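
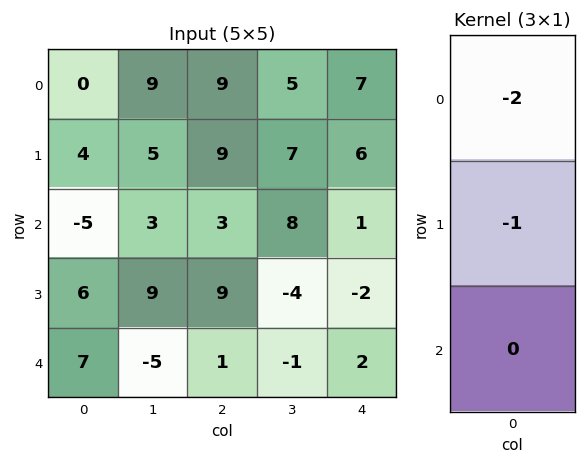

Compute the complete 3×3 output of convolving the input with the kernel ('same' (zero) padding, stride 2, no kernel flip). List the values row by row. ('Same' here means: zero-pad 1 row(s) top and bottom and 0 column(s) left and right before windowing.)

0 -9 -7
-3 -21 -13
-19 -19 2

Output[0,0]: The receptive field on the zero-padded input at this output position is [0 / 0 / 4]. Elementwise product with the kernel and sum: 0·-2 + 0·-1.
Output[0,1]: The receptive field on the zero-padded input at this output position is [0 / 9 / 9]. Elementwise product with the kernel and sum: 0·-2 + 9·-1.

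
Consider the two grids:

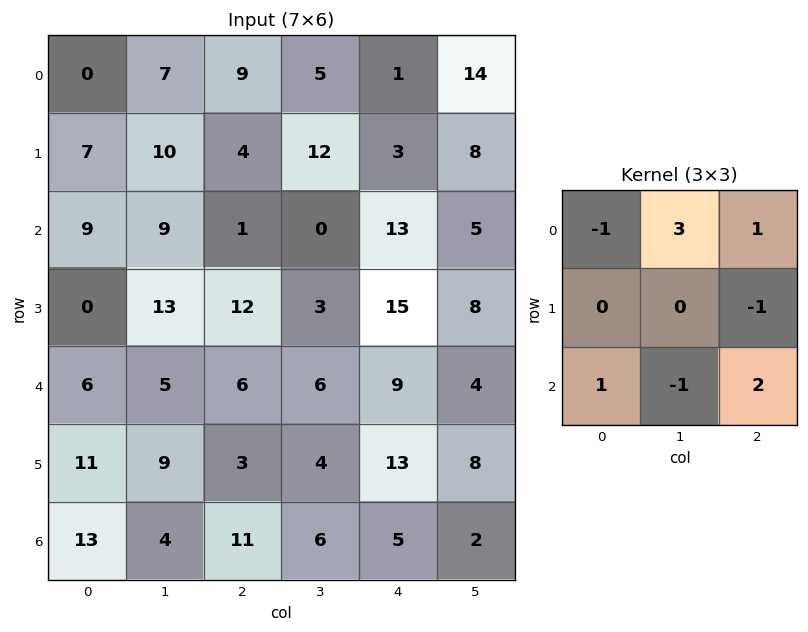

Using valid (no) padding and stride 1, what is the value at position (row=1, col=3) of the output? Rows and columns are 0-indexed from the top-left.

4

The receptive field on the input at this output position is [12 3 8 / 0 13 5 / 3 15 8]. Elementwise product with the kernel and sum: 12·-1 + 3·3 + 8·1 + 5·-1 + 3·1 + 15·-1 + 8·2.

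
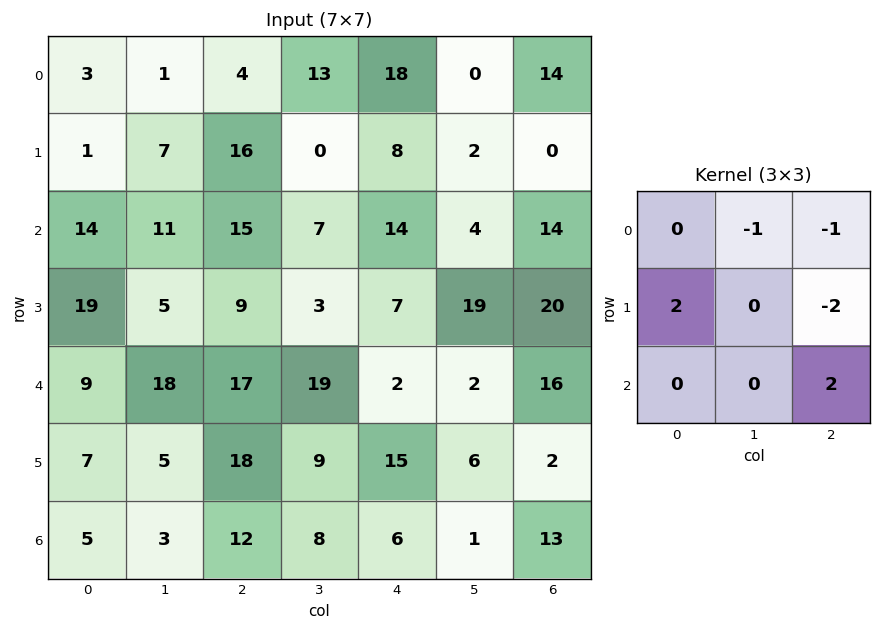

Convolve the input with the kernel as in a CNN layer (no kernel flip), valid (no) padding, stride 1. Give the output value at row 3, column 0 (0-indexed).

6

The receptive field on the input at this output position is [19 5 9 / 9 18 17 / 7 5 18]. Elementwise product with the kernel and sum: 5·-1 + 9·-1 + 9·2 + 17·-2 + 18·2.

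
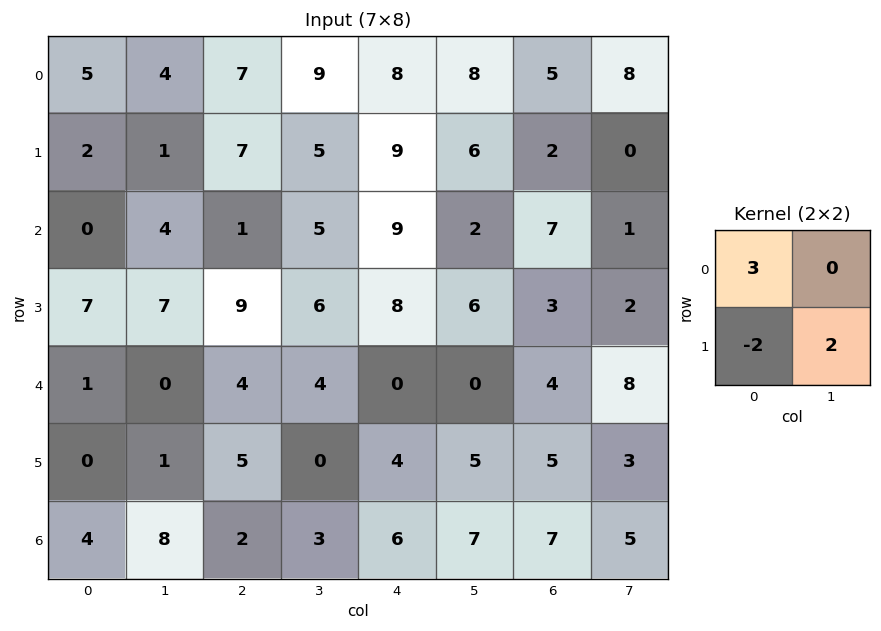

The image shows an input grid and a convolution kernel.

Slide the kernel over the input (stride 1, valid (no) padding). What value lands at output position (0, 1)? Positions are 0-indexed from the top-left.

24

The receptive field on the input at this output position is [4 7 / 1 7]. Elementwise product with the kernel and sum: 4·3 + 1·-2 + 7·2.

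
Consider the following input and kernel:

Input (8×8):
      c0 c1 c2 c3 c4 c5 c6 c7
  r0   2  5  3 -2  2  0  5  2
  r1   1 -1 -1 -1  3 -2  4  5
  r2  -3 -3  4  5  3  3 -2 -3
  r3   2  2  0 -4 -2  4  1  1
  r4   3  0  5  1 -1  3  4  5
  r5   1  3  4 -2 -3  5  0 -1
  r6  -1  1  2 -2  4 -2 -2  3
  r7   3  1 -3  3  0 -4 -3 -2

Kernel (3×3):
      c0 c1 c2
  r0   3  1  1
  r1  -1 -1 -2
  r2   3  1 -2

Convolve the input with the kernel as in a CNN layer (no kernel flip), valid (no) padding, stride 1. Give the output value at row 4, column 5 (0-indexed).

1

The receptive field on the input at this output position is [3 4 5 / 5 0 -1 / -2 -2 3]. Elementwise product with the kernel and sum: 3·3 + 4·1 + 5·1 + 5·-1 + 0·-1 + -1·-2 + -2·3 + -2·1 + 3·-2.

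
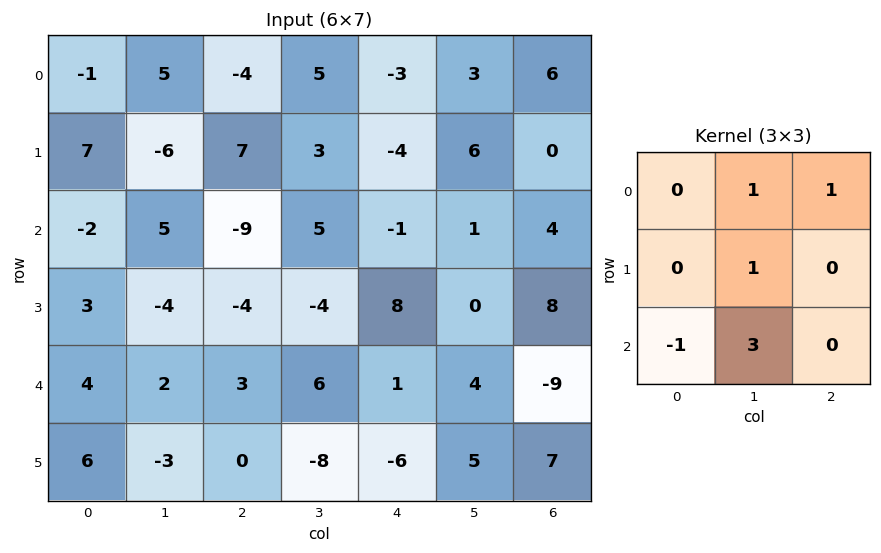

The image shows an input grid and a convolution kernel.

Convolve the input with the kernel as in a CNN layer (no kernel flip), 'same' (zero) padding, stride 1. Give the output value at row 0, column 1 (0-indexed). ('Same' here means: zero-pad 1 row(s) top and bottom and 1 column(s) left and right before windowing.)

The receptive field on the zero-padded input at this output position is [0 0 0 / -1 5 -4 / 7 -6 7]. Elementwise product with the kernel and sum: 0·1 + 0·1 + 5·1 + 7·-1 + -6·3.

-20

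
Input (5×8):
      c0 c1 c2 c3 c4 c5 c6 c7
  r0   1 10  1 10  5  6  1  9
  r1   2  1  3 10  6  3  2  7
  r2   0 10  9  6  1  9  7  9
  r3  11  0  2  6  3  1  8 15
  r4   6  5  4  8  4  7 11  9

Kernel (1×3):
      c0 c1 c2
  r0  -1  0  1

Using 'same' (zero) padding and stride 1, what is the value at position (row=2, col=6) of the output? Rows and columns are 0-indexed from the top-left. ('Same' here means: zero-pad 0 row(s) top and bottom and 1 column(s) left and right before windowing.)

0

The receptive field on the zero-padded input at this output position is [9 7 9]. Elementwise product with the kernel and sum: 9·-1 + 9·1.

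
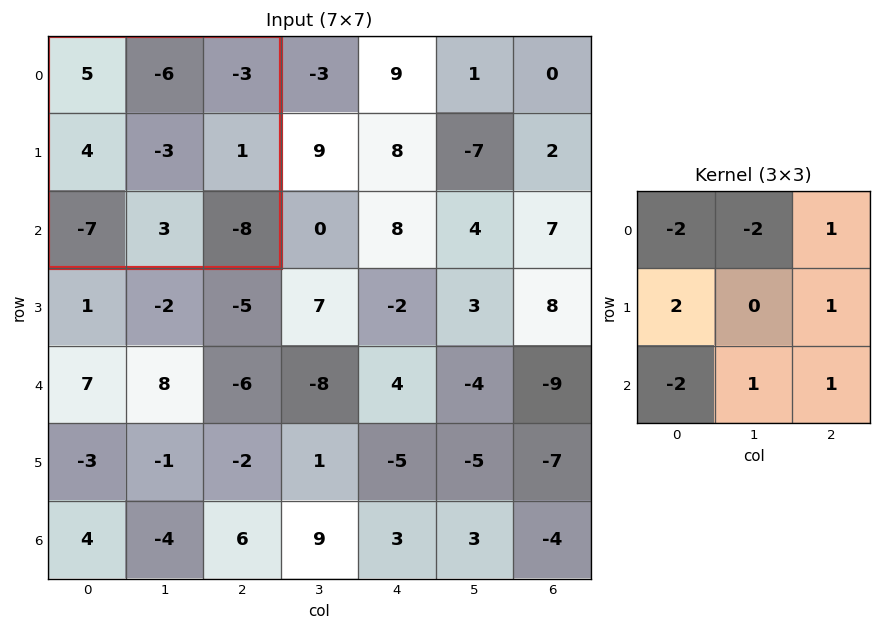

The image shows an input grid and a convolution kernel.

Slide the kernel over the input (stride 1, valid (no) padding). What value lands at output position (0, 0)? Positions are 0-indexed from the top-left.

17

The receptive field on the input at this output position is [5 -6 -3 / 4 -3 1 / -7 3 -8]. Elementwise product with the kernel and sum: 5·-2 + -6·-2 + -3·1 + 4·2 + 1·1 + -7·-2 + 3·1 + -8·1.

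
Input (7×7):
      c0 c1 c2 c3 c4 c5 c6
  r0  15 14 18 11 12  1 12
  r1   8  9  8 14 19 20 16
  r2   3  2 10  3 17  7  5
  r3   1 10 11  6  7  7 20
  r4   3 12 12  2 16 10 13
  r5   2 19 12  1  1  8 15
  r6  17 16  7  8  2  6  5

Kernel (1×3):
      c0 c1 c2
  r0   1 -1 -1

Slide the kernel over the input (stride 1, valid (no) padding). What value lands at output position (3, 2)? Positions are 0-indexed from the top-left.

-2

The receptive field on the input at this output position is [11 6 7]. Elementwise product with the kernel and sum: 11·1 + 6·-1 + 7·-1.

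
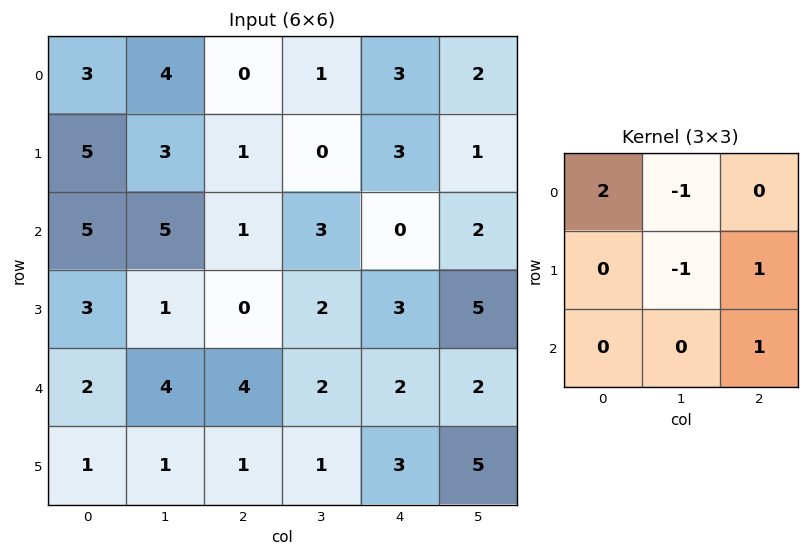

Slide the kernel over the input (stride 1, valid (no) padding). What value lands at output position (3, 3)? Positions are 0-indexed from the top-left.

The receptive field on the input at this output position is [2 3 5 / 2 2 2 / 1 3 5]. Elementwise product with the kernel and sum: 2·2 + 3·-1 + 2·-1 + 2·1 + 5·1.

6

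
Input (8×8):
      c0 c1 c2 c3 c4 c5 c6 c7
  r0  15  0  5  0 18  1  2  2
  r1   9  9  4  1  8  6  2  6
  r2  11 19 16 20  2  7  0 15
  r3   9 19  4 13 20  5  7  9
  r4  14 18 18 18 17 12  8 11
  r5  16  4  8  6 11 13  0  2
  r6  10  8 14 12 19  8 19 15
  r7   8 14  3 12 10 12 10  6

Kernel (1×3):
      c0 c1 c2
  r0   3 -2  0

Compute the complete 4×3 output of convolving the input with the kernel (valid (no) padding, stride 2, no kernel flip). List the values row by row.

Output[0,0]: The receptive field on the input at this output position is [15 0 5]. Elementwise product with the kernel and sum: 15·3 + 0·-2.
Output[0,1]: The receptive field on the input at this output position is [5 0 18]. Elementwise product with the kernel and sum: 5·3 + 0·-2.

45 15 52
-5 8 -8
6 18 27
14 18 41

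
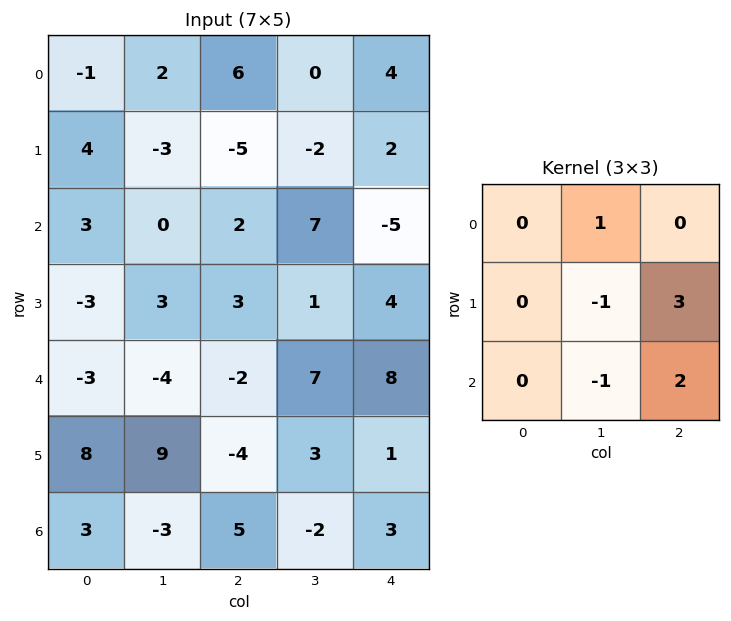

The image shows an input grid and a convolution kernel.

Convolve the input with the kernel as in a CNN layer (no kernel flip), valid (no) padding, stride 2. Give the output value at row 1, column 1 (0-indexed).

27

The receptive field on the input at this output position is [2 7 -5 / 3 1 4 / -2 7 8]. Elementwise product with the kernel and sum: 7·1 + 1·-1 + 4·3 + 7·-1 + 8·2.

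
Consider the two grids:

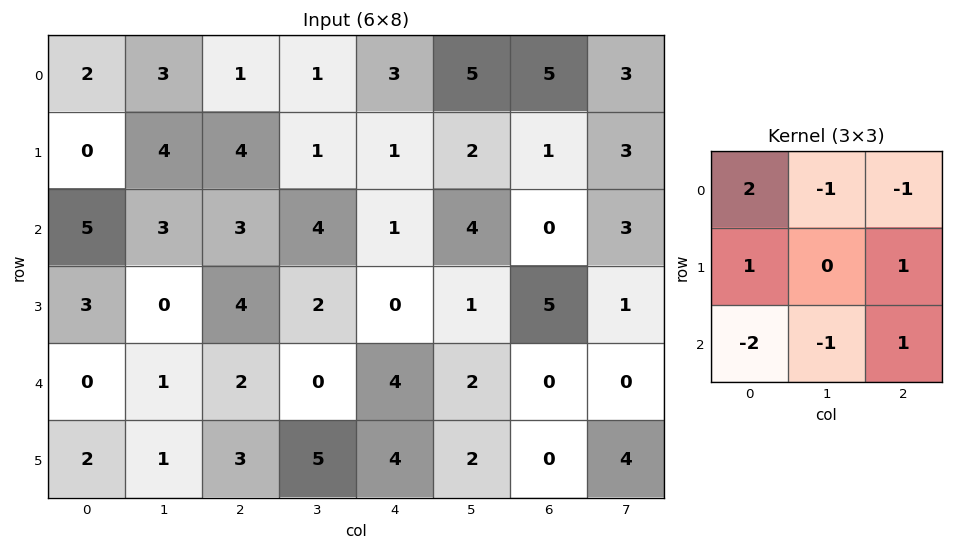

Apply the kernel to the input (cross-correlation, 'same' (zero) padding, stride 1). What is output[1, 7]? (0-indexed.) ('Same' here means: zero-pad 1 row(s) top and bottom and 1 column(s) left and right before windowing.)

5

The receptive field on the zero-padded input at this output position is [5 3 0 / 1 3 0 / 0 3 0]. Elementwise product with the kernel and sum: 5·2 + 3·-1 + 0·-1 + 1·1 + 0·1 + 0·-2 + 3·-1 + 0·1.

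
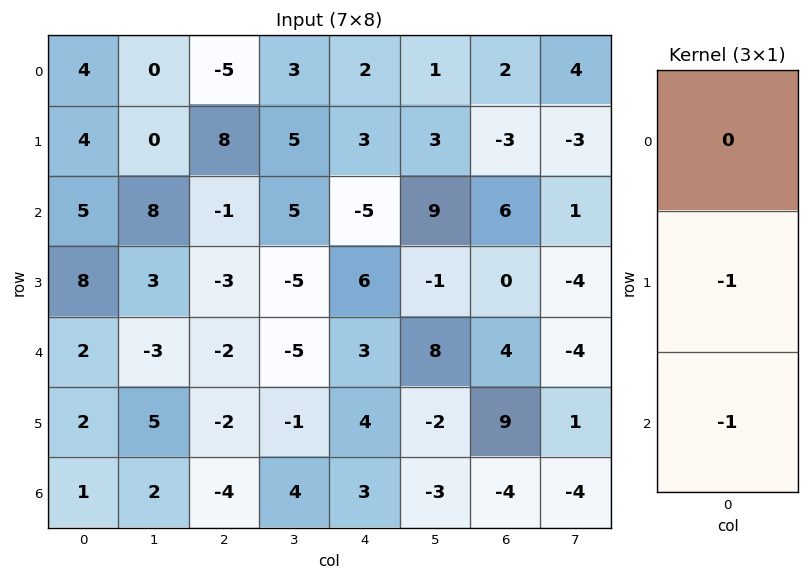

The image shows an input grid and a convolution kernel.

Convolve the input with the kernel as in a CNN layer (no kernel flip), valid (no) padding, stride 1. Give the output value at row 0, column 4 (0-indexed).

The receptive field on the input at this output position is [2 / 3 / -5]. Elementwise product with the kernel and sum: 3·-1 + -5·-1.

2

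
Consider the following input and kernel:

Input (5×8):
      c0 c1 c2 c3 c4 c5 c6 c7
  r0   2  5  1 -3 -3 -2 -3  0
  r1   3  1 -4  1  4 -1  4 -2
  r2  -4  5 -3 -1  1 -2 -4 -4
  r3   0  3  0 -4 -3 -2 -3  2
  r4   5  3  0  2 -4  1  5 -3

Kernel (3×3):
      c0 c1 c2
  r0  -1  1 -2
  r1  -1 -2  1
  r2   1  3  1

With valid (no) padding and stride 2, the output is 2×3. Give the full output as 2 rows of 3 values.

Output[0,0]: The receptive field on the input at this output position is [2 5 1 / 3 1 -4 / -4 5 -3]. Elementwise product with the kernel and sum: 2·-1 + 5·1 + 1·-2 + 3·-1 + 1·-2 + -4·1 + -4·1 + 5·3 + -3·1.

0 3 0
23 7 13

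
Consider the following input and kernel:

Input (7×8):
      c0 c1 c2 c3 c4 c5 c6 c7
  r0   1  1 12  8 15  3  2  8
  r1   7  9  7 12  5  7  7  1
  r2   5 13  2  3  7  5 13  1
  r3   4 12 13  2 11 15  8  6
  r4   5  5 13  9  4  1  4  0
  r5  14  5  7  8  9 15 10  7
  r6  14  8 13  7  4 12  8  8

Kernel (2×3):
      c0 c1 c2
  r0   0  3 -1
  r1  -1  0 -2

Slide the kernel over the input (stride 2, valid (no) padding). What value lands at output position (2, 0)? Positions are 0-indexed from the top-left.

The receptive field on the input at this output position is [5 5 13 / 14 5 7]. Elementwise product with the kernel and sum: 5·3 + 13·-1 + 14·-1 + 7·-2.

-26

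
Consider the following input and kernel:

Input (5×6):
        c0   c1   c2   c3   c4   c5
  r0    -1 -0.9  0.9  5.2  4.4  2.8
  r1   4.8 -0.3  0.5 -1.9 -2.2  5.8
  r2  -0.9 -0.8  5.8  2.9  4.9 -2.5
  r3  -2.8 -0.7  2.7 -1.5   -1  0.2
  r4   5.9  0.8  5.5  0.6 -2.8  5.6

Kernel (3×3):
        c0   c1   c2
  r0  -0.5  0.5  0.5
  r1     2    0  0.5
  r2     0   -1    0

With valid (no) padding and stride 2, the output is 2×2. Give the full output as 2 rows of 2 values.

Output[0,0]: The receptive field on the input at this output position is [-1 -0.9 0.9 / 4.8 -0.3 0.5 / -0.9 -0.8 5.8]. Elementwise product with the kernel and sum: -1·-0.5 + -0.9·0.5 + 0.9·0.5 + 4.8·2 + 0.5·0.5 + -0.8·-1.
Output[0,1]: The receptive field on the input at this output position is [0.9 5.2 4.4 / 0.5 -1.9 -2.2 / 5.8 2.9 4.9]. Elementwise product with the kernel and sum: 0.9·-0.5 + 5.2·0.5 + 4.4·0.5 + 0.5·2 + -2.2·0.5 + 2.9·-1.

11.15 1.35
-2.1 5.3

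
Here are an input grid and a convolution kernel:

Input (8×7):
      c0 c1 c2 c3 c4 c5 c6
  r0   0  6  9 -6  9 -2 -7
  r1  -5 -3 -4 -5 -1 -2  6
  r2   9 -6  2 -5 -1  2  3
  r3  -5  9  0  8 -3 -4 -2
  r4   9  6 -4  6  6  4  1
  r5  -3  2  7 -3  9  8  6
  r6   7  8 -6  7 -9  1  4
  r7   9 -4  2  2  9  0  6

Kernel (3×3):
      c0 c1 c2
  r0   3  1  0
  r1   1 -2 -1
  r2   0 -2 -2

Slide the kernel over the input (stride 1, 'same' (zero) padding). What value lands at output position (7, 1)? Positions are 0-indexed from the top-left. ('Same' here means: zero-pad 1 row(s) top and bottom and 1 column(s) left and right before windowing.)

The receptive field on the zero-padded input at this output position is [7 8 -6 / 9 -4 2 / 0 0 0]. Elementwise product with the kernel and sum: 7·3 + 8·1 + 9·1 + -4·-2 + 2·-1 + 0·-2 + 0·-2.

44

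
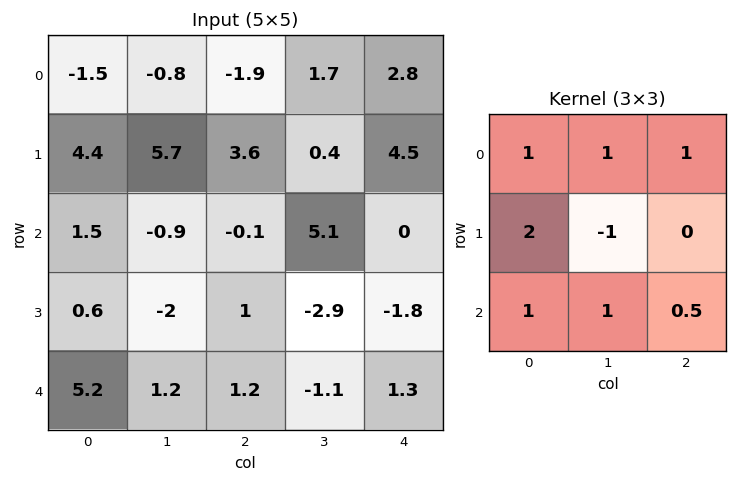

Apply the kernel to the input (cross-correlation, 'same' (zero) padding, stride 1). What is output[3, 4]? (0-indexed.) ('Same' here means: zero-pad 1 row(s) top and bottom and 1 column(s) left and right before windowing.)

The receptive field on the zero-padded input at this output position is [5.1 0 0 / -2.9 -1.8 0 / -1.1 1.3 0]. Elementwise product with the kernel and sum: 5.1·1 + 0·1 + 0·1 + -2.9·2 + -1.8·-1 + -1.1·1 + 1.3·1 + 0·0.5.

1.3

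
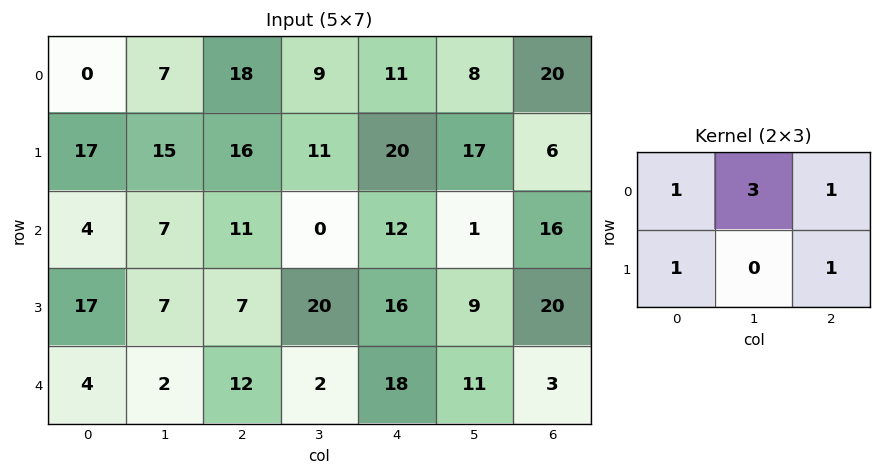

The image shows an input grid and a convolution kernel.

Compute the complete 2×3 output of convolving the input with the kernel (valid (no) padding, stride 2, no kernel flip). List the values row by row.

72 92 81
60 46 67

Output[0,0]: The receptive field on the input at this output position is [0 7 18 / 17 15 16]. Elementwise product with the kernel and sum: 0·1 + 7·3 + 18·1 + 17·1 + 16·1.
Output[0,1]: The receptive field on the input at this output position is [18 9 11 / 16 11 20]. Elementwise product with the kernel and sum: 18·1 + 9·3 + 11·1 + 16·1 + 20·1.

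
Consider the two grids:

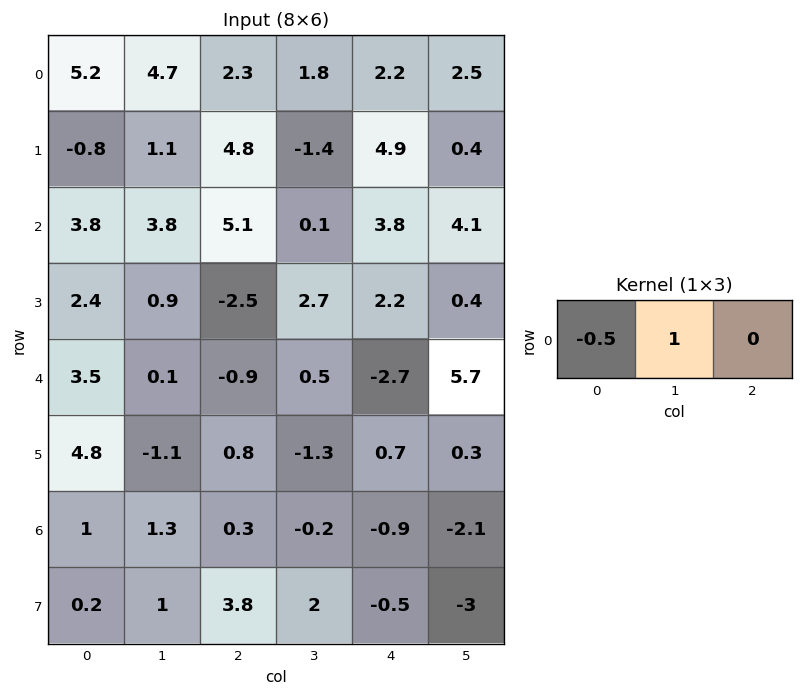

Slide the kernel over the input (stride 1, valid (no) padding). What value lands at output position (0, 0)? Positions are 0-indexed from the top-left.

The receptive field on the input at this output position is [5.2 4.7 2.3]. Elementwise product with the kernel and sum: 5.2·-0.5 + 4.7·1.

2.1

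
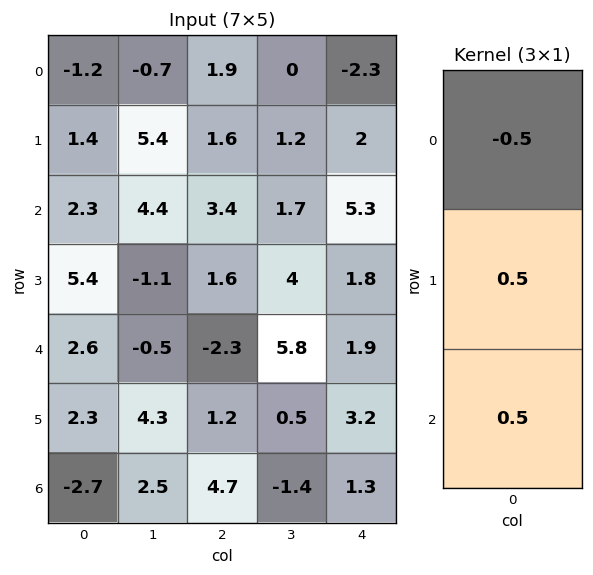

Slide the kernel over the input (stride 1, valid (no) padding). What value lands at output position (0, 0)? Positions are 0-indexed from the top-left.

2.45

The receptive field on the input at this output position is [-1.2 / 1.4 / 2.3]. Elementwise product with the kernel and sum: -1.2·-0.5 + 1.4·0.5 + 2.3·0.5.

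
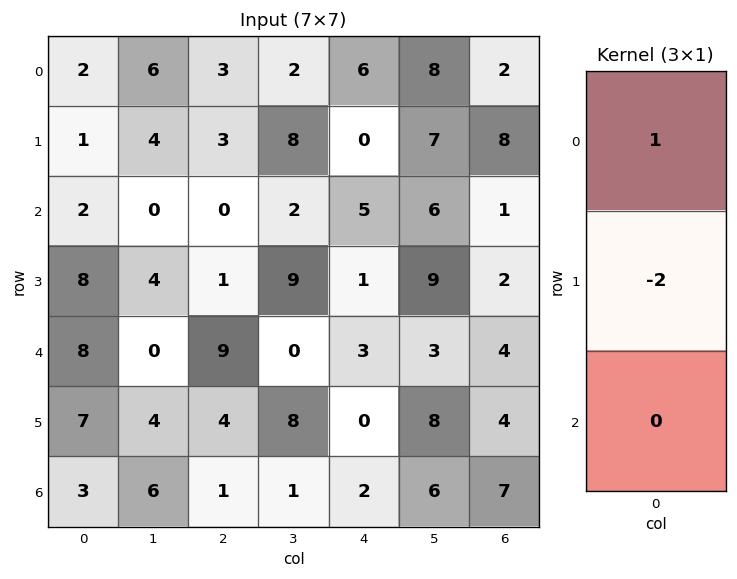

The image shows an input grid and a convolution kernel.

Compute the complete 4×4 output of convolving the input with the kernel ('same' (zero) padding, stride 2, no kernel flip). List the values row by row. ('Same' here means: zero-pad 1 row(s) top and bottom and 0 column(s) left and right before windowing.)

Output[0,0]: The receptive field on the zero-padded input at this output position is [0 / 2 / 1]. Elementwise product with the kernel and sum: 0·1 + 2·-2.
Output[0,1]: The receptive field on the zero-padded input at this output position is [0 / 3 / 3]. Elementwise product with the kernel and sum: 0·1 + 3·-2.

-4 -6 -12 -4
-3 3 -10 6
-8 -17 -5 -6
1 2 -4 -10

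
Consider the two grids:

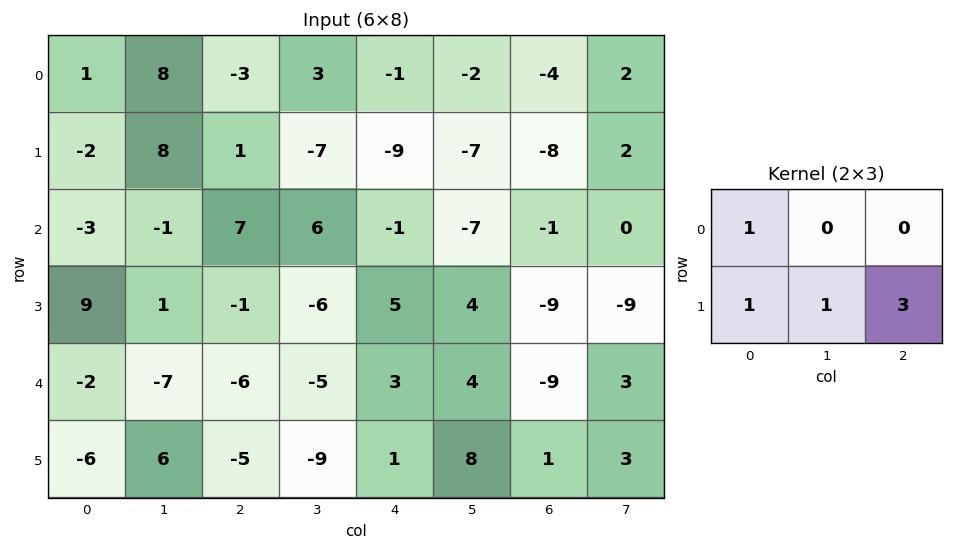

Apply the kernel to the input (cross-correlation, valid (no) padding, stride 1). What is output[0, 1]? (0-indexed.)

-4

The receptive field on the input at this output position is [8 -3 3 / 8 1 -7]. Elementwise product with the kernel and sum: 8·1 + 8·1 + 1·1 + -7·3.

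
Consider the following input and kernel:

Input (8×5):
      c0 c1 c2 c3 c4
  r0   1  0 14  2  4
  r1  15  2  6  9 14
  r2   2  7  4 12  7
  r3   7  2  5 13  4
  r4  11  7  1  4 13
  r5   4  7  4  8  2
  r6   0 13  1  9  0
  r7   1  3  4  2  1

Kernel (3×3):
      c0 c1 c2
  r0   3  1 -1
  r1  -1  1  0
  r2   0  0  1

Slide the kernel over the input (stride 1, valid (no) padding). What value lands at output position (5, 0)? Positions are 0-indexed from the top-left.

32

The receptive field on the input at this output position is [4 7 4 / 0 13 1 / 1 3 4]. Elementwise product with the kernel and sum: 4·3 + 7·1 + 4·-1 + 0·-1 + 13·1 + 4·1.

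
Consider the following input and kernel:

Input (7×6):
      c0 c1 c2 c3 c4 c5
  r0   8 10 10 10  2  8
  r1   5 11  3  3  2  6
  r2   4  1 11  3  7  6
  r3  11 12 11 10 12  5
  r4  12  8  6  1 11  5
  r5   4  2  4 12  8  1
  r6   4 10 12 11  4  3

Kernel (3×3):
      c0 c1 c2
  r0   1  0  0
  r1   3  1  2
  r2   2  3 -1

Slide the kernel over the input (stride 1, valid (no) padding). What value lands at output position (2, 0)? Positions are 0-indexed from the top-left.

The receptive field on the input at this output position is [4 1 11 / 11 12 11 / 12 8 6]. Elementwise product with the kernel and sum: 4·1 + 11·3 + 12·1 + 11·2 + 12·2 + 8·3 + 6·-1.

113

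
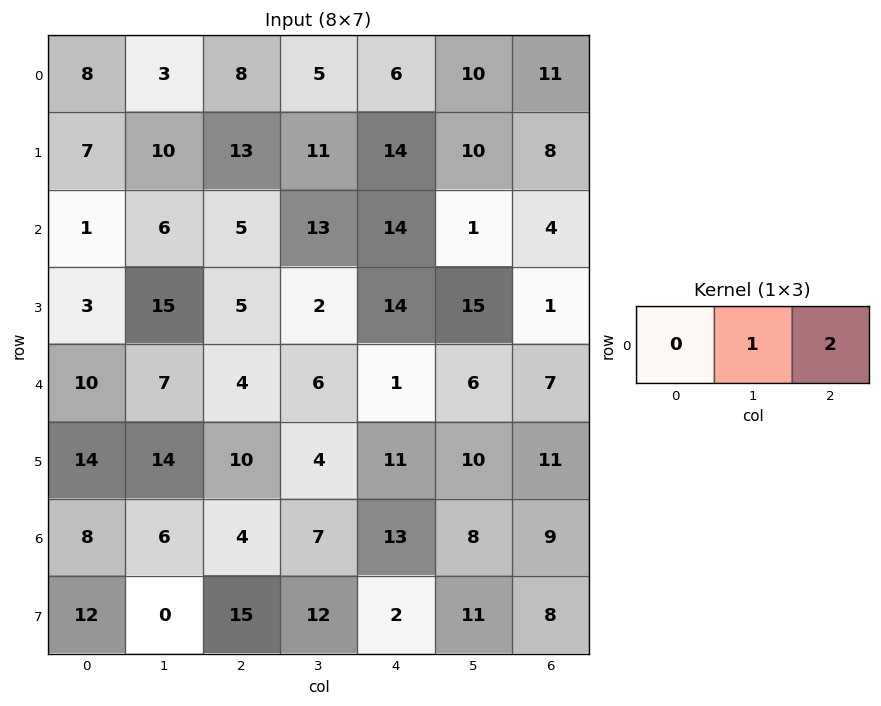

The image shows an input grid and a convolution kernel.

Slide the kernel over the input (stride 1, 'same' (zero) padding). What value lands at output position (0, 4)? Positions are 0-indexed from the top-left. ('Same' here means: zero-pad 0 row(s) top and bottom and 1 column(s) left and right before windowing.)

26

The receptive field on the zero-padded input at this output position is [5 6 10]. Elementwise product with the kernel and sum: 6·1 + 10·2.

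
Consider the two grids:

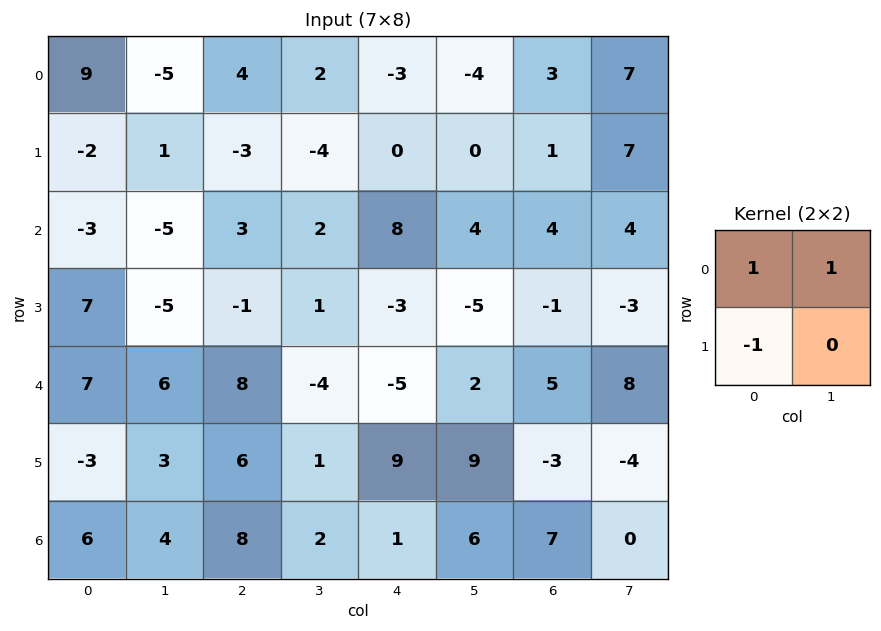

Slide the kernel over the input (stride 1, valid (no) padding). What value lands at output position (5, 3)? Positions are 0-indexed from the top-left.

The receptive field on the input at this output position is [1 9 / 2 1]. Elementwise product with the kernel and sum: 1·1 + 9·1 + 2·-1.

8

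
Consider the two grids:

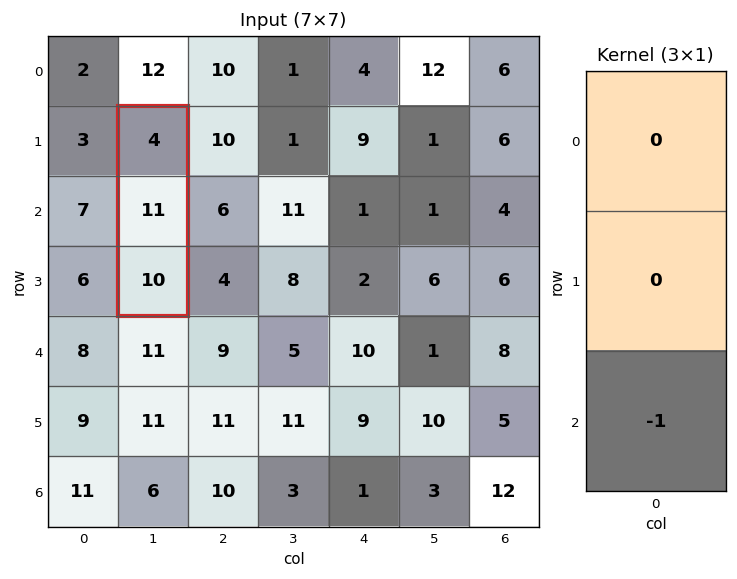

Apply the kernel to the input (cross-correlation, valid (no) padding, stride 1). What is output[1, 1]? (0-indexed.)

The receptive field on the input at this output position is [4 / 11 / 10]. Elementwise product with the kernel and sum: 10·-1.

-10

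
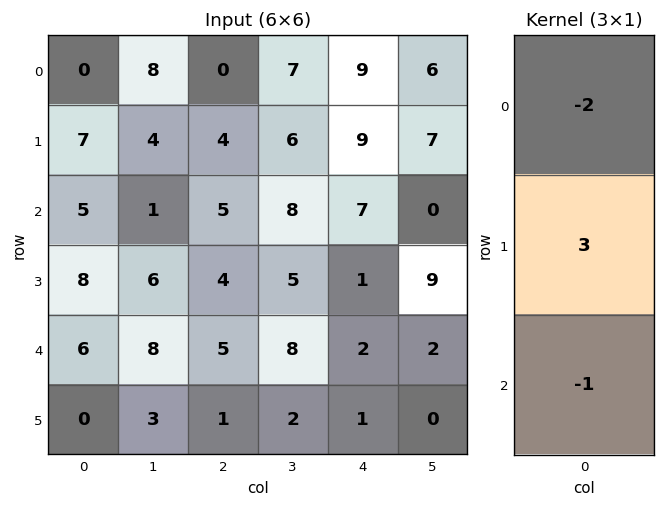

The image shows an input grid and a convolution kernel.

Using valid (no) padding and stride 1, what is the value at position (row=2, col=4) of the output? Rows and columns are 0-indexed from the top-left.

-13

The receptive field on the input at this output position is [7 / 1 / 2]. Elementwise product with the kernel and sum: 7·-2 + 1·3 + 2·-1.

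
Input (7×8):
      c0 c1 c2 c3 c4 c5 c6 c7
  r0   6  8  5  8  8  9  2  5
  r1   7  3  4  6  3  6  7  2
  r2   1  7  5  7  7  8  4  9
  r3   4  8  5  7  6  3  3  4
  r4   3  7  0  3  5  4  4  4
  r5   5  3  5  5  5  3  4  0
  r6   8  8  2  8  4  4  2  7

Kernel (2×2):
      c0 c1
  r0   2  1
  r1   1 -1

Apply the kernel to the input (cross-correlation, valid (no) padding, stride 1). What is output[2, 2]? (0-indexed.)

The receptive field on the input at this output position is [5 7 / 5 7]. Elementwise product with the kernel and sum: 5·2 + 7·1 + 5·1 + 7·-1.

15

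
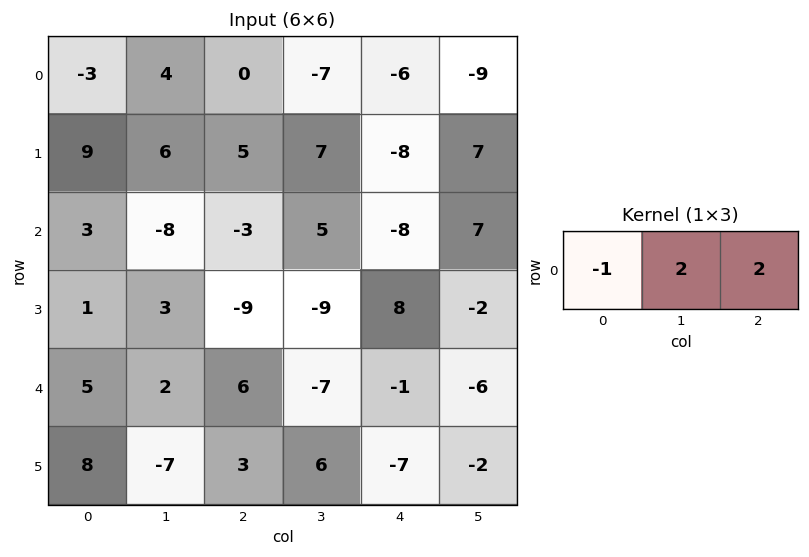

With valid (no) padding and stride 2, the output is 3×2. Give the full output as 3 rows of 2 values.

Output[0,0]: The receptive field on the input at this output position is [-3 4 0]. Elementwise product with the kernel and sum: -3·-1 + 4·2 + 0·2.
Output[0,1]: The receptive field on the input at this output position is [0 -7 -6]. Elementwise product with the kernel and sum: 0·-1 + -7·2 + -6·2.

11 -26
-25 -3
11 -22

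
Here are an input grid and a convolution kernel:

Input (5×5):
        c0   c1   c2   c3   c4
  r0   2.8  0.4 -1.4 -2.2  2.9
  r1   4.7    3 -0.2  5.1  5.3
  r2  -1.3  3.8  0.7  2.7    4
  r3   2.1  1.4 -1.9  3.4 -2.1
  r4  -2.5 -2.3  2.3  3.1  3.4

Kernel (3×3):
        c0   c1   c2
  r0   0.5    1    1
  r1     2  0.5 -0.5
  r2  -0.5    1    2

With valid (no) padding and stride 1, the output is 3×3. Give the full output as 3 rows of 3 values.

17.25 4.15 9.85
0.65 17.2 11.2
13.25 15.1 14.75

Output[0,0]: The receptive field on the input at this output position is [2.8 0.4 -1.4 / 4.7 3 -0.2 / -1.3 3.8 0.7]. Elementwise product with the kernel and sum: 2.8·0.5 + 0.4·1 + -1.4·1 + 4.7·2 + 3·0.5 + -0.2·-0.5 + -1.3·-0.5 + 3.8·1 + 0.7·2.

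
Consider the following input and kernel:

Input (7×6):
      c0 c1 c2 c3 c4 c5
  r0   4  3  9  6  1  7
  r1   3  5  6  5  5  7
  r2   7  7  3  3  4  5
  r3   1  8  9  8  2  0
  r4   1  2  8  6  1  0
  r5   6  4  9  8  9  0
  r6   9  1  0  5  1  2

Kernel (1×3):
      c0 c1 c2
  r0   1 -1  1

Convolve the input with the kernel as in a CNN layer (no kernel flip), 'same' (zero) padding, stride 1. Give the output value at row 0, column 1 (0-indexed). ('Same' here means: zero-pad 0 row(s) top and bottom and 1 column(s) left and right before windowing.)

10

The receptive field on the zero-padded input at this output position is [4 3 9]. Elementwise product with the kernel and sum: 4·1 + 3·-1 + 9·1.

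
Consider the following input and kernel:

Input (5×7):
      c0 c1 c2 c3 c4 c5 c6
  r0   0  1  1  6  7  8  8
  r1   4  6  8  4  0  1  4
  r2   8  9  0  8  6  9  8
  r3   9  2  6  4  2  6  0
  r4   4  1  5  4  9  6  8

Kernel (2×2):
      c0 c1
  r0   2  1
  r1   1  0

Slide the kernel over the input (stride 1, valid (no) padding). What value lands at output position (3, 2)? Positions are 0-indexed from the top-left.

The receptive field on the input at this output position is [6 4 / 5 4]. Elementwise product with the kernel and sum: 6·2 + 4·1 + 5·1.

21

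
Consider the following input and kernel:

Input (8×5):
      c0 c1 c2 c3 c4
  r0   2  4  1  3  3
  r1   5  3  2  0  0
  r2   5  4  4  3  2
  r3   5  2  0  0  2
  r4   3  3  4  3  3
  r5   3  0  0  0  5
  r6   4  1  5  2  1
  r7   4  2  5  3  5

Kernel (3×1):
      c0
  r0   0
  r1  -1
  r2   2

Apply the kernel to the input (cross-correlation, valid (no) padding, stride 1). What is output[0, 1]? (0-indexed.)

The receptive field on the input at this output position is [4 / 3 / 4]. Elementwise product with the kernel and sum: 3·-1 + 4·2.

5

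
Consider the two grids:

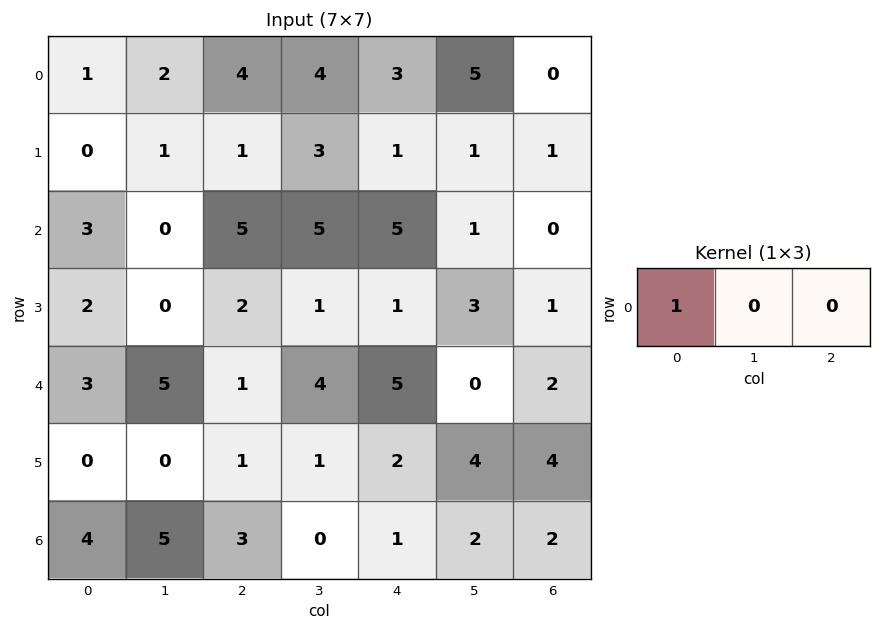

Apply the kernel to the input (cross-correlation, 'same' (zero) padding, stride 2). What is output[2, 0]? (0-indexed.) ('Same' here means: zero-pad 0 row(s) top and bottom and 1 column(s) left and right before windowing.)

0

The receptive field on the zero-padded input at this output position is [0 3 5]. Elementwise product with the kernel and sum: 0·1.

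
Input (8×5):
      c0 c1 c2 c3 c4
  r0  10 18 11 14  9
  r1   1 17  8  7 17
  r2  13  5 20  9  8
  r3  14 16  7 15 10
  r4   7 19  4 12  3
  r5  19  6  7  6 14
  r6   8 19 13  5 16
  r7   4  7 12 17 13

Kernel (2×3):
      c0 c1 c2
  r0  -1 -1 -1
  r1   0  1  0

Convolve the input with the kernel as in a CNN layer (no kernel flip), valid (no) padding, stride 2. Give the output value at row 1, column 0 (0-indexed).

-22

The receptive field on the input at this output position is [13 5 20 / 14 16 7]. Elementwise product with the kernel and sum: 13·-1 + 5·-1 + 20·-1 + 16·1.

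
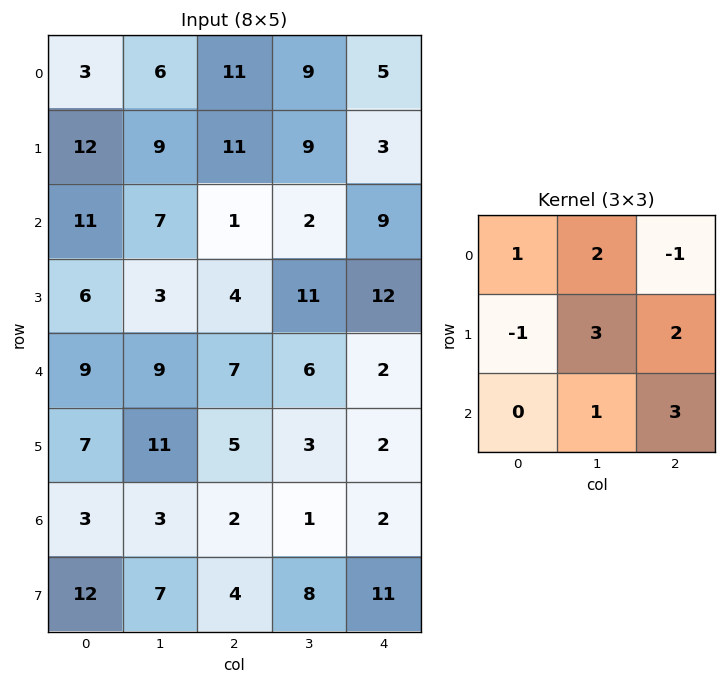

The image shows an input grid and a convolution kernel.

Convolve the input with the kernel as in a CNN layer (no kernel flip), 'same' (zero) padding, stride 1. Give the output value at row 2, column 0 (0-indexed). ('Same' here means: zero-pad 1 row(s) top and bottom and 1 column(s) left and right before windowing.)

77

The receptive field on the zero-padded input at this output position is [0 12 9 / 0 11 7 / 0 6 3]. Elementwise product with the kernel and sum: 0·1 + 12·2 + 9·-1 + 0·-1 + 11·3 + 7·2 + 6·1 + 3·3.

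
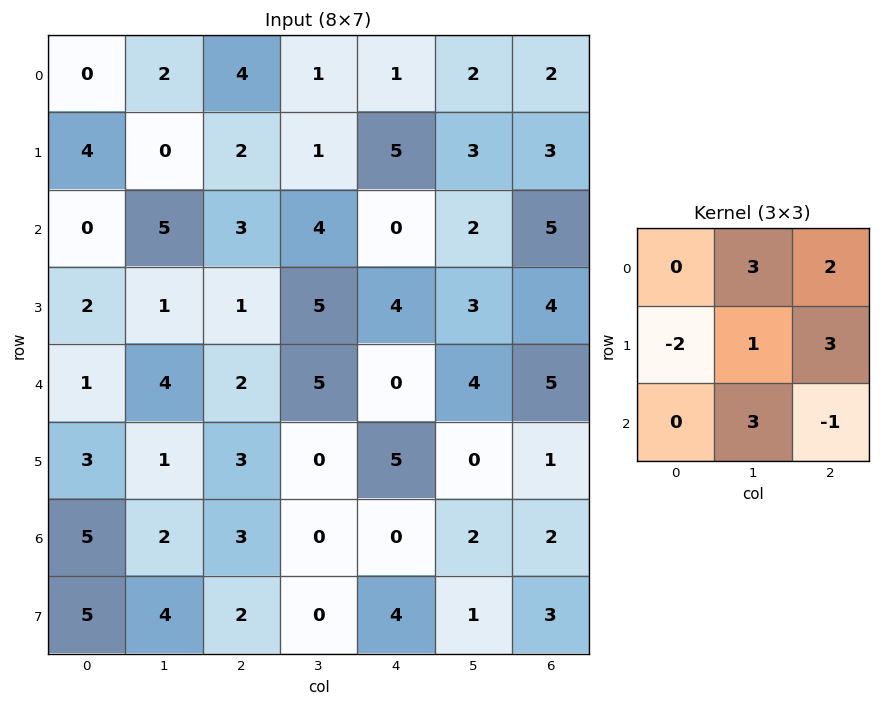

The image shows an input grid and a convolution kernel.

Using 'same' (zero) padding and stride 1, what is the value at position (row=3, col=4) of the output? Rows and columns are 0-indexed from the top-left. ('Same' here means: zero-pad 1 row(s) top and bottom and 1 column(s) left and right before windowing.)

The receptive field on the zero-padded input at this output position is [4 0 2 / 5 4 3 / 5 0 4]. Elementwise product with the kernel and sum: 0·3 + 2·2 + 5·-2 + 4·1 + 3·3 + 0·3 + 4·-1.

3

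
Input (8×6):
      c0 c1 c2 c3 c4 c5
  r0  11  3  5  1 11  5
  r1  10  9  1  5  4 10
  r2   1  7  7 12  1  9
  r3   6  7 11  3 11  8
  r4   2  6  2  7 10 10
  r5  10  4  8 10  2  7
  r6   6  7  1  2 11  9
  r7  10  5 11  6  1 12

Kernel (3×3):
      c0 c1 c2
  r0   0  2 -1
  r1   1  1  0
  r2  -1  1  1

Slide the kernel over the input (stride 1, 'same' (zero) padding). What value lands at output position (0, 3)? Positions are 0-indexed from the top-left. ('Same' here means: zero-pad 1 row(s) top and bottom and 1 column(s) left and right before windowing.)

The receptive field on the zero-padded input at this output position is [0 0 0 / 5 1 11 / 1 5 4]. Elementwise product with the kernel and sum: 0·2 + 0·-1 + 5·1 + 1·1 + 1·-1 + 5·1 + 4·1.

14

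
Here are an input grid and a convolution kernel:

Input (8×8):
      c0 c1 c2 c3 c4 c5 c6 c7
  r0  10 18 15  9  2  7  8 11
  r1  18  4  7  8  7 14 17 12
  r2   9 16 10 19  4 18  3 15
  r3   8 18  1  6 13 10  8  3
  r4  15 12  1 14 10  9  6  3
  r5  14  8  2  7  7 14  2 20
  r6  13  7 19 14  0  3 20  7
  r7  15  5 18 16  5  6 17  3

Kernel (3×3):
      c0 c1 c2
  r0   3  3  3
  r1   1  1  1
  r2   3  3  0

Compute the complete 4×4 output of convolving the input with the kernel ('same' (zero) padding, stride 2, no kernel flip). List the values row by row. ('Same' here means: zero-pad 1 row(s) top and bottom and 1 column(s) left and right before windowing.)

Output[0,0]: The receptive field on the zero-padded input at this output position is [0 0 0 / 0 10 18 / 0 18 4]. Elementwise product with the kernel and sum: 0·3 + 0·3 + 0·3 + 0·1 + 10·1 + 18·1 + 0·3 + 18·3.
Output[0,1]: The receptive field on the zero-padded input at this output position is [0 0 0 / 18 15 9 / 4 7 8]. Elementwise product with the kernel and sum: 0·3 + 0·3 + 0·3 + 18·1 + 15·1 + 9·1 + 4·3 + 7·3.

82 75 63 119
115 159 185 219
147 132 162 129
131 160 164 207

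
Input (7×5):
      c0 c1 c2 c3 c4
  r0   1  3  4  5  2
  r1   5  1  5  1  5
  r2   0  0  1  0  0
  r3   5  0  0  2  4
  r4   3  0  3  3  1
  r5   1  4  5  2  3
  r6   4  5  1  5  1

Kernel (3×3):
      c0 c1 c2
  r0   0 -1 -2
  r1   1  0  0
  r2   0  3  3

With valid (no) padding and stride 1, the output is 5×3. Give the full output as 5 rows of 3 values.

-3 -10 -4
-11 -1 8
12 17 12
30 17 8
13 13 18

Output[0,0]: The receptive field on the input at this output position is [1 3 4 / 5 1 5 / 0 0 1]. Elementwise product with the kernel and sum: 3·-1 + 4·-2 + 5·1 + 0·3 + 1·3.
Output[0,1]: The receptive field on the input at this output position is [3 4 5 / 1 5 1 / 0 1 0]. Elementwise product with the kernel and sum: 4·-1 + 5·-2 + 1·1 + 1·3 + 0·3.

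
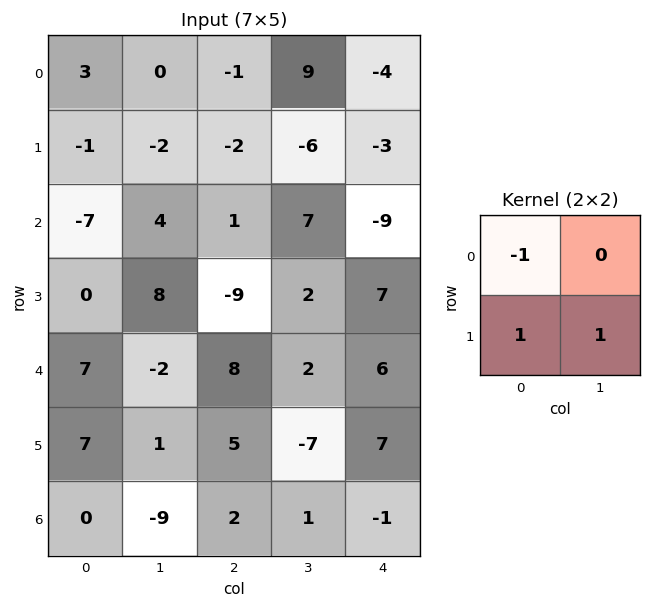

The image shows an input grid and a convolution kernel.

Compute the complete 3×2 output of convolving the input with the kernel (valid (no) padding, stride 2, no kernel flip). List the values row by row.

Output[0,0]: The receptive field on the input at this output position is [3 0 / -1 -2]. Elementwise product with the kernel and sum: 3·-1 + -1·1 + -2·1.

-6 -7
15 -8
1 -10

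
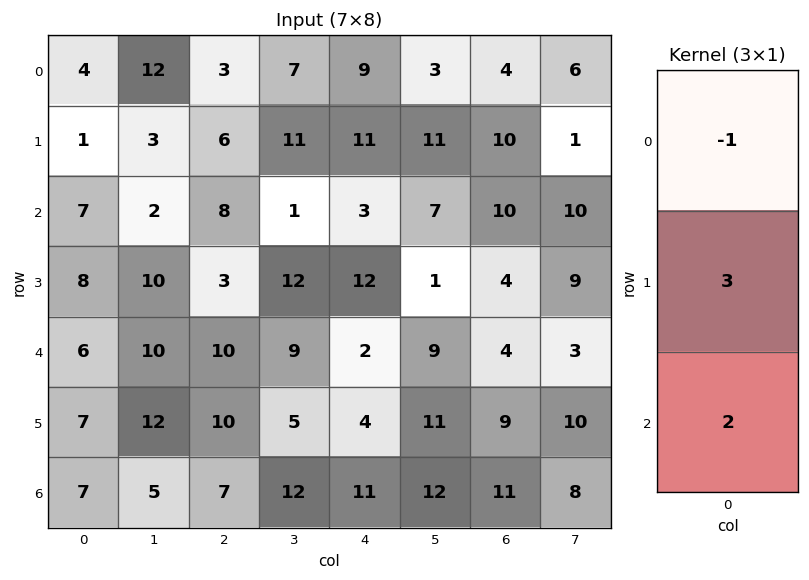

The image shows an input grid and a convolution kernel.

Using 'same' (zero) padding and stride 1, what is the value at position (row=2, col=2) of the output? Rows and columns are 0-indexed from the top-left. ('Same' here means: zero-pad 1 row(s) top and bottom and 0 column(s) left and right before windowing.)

24

The receptive field on the zero-padded input at this output position is [6 / 8 / 3]. Elementwise product with the kernel and sum: 6·-1 + 8·3 + 3·2.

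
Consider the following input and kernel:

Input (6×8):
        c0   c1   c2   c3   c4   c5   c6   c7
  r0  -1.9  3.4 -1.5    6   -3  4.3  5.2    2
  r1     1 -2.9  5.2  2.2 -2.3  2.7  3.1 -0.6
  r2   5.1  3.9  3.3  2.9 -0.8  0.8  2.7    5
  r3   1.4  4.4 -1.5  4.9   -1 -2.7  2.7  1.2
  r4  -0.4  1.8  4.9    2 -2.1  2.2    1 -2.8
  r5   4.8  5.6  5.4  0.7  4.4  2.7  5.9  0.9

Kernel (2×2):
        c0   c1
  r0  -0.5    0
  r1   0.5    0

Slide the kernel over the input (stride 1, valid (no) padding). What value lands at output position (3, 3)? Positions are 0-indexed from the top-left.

-1.45

The receptive field on the input at this output position is [4.9 -1 / 2 -2.1]. Elementwise product with the kernel and sum: 4.9·-0.5 + 2·0.5.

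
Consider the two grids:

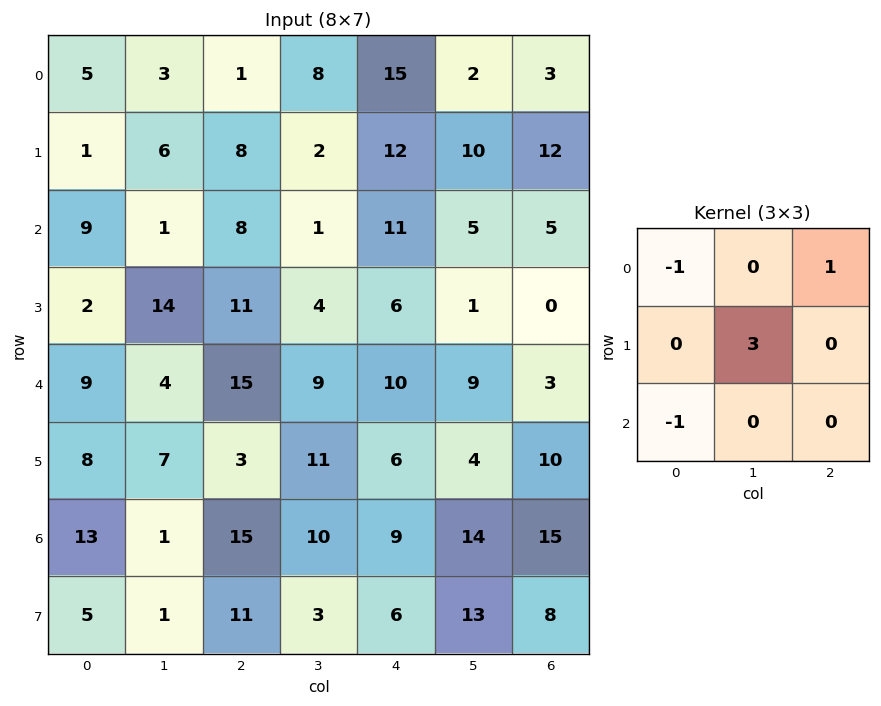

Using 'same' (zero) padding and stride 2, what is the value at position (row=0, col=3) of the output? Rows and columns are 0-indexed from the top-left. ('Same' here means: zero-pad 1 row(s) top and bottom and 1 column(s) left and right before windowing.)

The receptive field on the zero-padded input at this output position is [0 0 0 / 2 3 0 / 10 12 0]. Elementwise product with the kernel and sum: 0·-1 + 0·1 + 3·3 + 10·-1.

-1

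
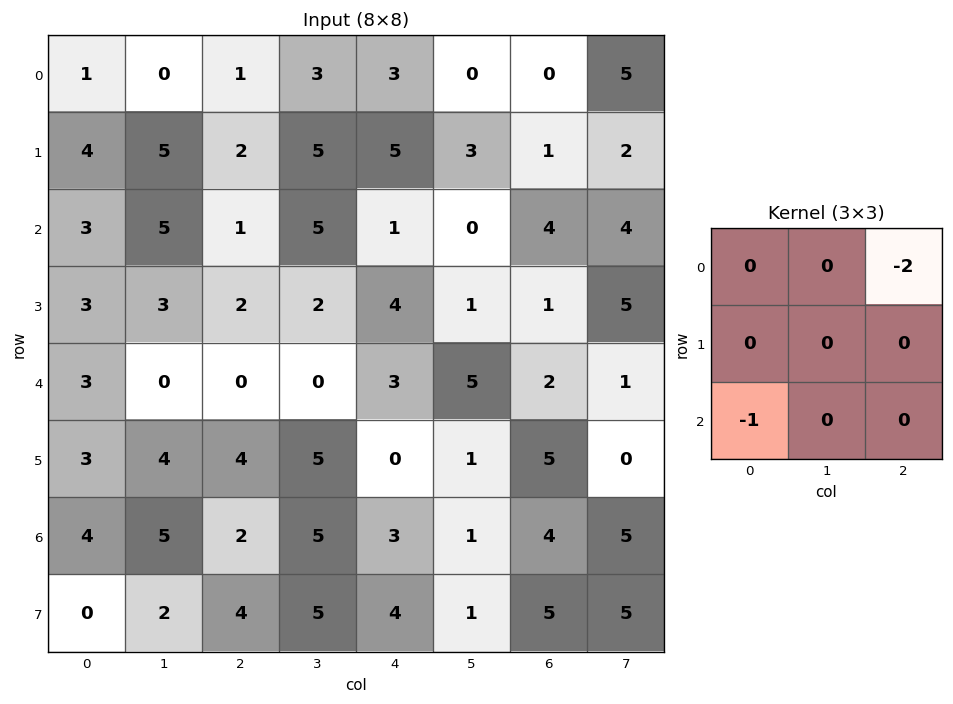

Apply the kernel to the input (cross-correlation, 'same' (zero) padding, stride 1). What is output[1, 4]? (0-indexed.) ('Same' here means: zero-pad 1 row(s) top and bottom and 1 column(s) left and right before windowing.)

The receptive field on the zero-padded input at this output position is [3 3 0 / 5 5 3 / 5 1 0]. Elementwise product with the kernel and sum: 0·-2 + 5·-1.

-5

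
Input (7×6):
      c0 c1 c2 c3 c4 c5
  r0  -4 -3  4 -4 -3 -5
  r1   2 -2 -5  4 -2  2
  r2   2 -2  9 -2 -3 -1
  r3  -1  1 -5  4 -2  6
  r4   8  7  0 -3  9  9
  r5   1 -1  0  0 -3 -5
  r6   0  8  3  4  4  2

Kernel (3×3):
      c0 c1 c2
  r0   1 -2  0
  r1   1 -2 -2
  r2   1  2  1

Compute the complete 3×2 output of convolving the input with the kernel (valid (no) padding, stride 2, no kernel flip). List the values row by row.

Output[0,0]: The receptive field on the input at this output position is [-4 -3 4 / 2 -2 -5 / 2 -2 9]. Elementwise product with the kernel and sum: -4·1 + -3·-2 + 2·1 + -2·-2 + -5·-2 + 2·1 + -2·2 + 9·1.

25 5
35 7
16 27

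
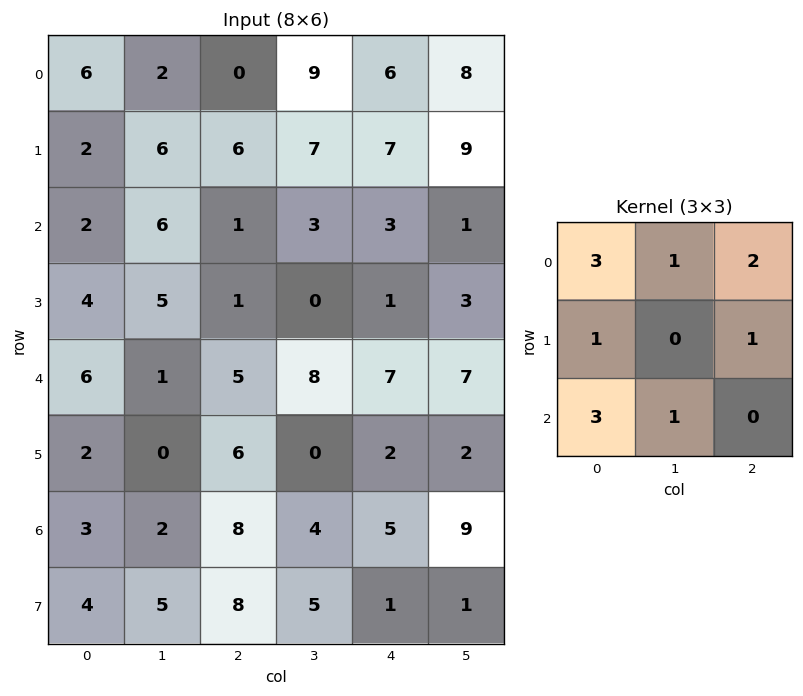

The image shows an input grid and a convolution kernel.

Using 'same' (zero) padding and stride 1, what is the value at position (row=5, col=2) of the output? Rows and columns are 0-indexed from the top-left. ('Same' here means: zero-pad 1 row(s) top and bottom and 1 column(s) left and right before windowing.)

38

The receptive field on the zero-padded input at this output position is [1 5 8 / 0 6 0 / 2 8 4]. Elementwise product with the kernel and sum: 1·3 + 5·1 + 8·2 + 0·1 + 0·1 + 2·3 + 8·1.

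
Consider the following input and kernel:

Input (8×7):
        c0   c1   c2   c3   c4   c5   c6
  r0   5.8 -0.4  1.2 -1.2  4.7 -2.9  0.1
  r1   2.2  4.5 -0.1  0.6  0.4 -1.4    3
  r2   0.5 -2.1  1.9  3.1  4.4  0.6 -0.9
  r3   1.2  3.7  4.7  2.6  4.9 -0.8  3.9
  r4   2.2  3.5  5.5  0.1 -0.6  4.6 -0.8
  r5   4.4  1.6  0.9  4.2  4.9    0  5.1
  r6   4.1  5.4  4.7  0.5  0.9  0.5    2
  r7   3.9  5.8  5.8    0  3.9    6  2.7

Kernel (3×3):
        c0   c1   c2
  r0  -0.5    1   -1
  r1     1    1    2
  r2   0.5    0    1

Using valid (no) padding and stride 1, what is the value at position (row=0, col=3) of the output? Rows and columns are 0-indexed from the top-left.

8.55

The receptive field on the input at this output position is [-1.2 4.7 -2.9 / 0.6 0.4 -1.4 / 3.1 4.4 0.6]. Elementwise product with the kernel and sum: -1.2·-0.5 + 4.7·1 + -2.9·-1 + 0.6·1 + 0.4·1 + -1.4·2 + 3.1·0.5 + 0.6·1.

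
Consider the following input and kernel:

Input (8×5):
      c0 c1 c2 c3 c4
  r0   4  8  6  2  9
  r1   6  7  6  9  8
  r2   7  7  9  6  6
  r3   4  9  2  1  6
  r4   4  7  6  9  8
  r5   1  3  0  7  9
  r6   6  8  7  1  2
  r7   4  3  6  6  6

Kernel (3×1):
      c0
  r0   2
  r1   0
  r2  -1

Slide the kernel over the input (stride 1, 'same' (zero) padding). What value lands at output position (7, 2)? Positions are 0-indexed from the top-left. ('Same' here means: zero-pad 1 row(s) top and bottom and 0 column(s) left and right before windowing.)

14

The receptive field on the zero-padded input at this output position is [7 / 6 / 0]. Elementwise product with the kernel and sum: 7·2 + 0·-1.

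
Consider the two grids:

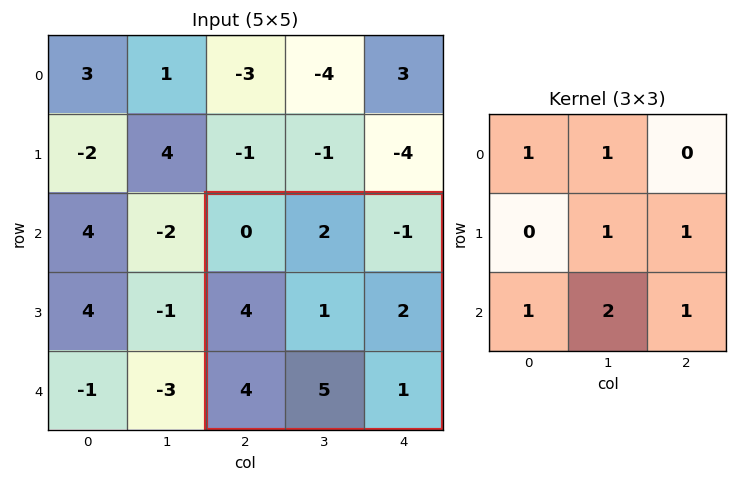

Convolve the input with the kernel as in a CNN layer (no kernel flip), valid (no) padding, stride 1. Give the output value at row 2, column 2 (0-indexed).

The receptive field on the input at this output position is [0 2 -1 / 4 1 2 / 4 5 1]. Elementwise product with the kernel and sum: 0·1 + 2·1 + 1·1 + 2·1 + 4·1 + 5·2 + 1·1.

20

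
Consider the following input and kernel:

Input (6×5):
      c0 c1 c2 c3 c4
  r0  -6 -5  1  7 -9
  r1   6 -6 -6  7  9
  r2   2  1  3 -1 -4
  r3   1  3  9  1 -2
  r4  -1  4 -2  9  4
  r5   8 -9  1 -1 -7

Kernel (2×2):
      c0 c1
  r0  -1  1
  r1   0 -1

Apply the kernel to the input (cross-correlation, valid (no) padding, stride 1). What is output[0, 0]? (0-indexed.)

The receptive field on the input at this output position is [-6 -5 / 6 -6]. Elementwise product with the kernel and sum: -6·-1 + -5·1 + -6·-1.

7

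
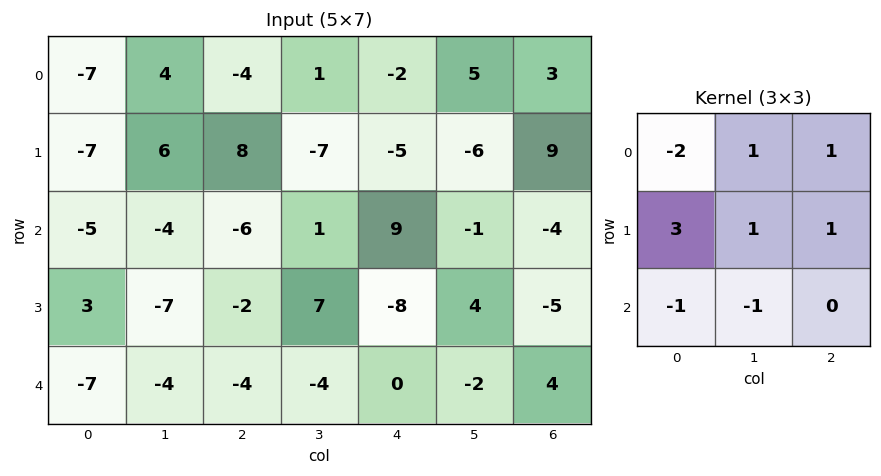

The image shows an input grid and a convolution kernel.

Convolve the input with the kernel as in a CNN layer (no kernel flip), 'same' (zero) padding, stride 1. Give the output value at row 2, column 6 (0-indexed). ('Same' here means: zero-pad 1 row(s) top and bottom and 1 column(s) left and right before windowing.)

15

The receptive field on the zero-padded input at this output position is [-6 9 0 / -1 -4 0 / 4 -5 0]. Elementwise product with the kernel and sum: -6·-2 + 9·1 + 0·1 + -1·3 + -4·1 + 0·1 + 4·-1 + -5·-1.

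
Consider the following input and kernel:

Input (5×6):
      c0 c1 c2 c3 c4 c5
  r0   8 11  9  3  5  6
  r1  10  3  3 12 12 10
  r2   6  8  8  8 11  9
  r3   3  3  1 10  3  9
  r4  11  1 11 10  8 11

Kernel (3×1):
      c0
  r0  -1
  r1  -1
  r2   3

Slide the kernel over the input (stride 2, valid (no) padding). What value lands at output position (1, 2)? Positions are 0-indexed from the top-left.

The receptive field on the input at this output position is [11 / 3 / 8]. Elementwise product with the kernel and sum: 11·-1 + 3·-1 + 8·3.

10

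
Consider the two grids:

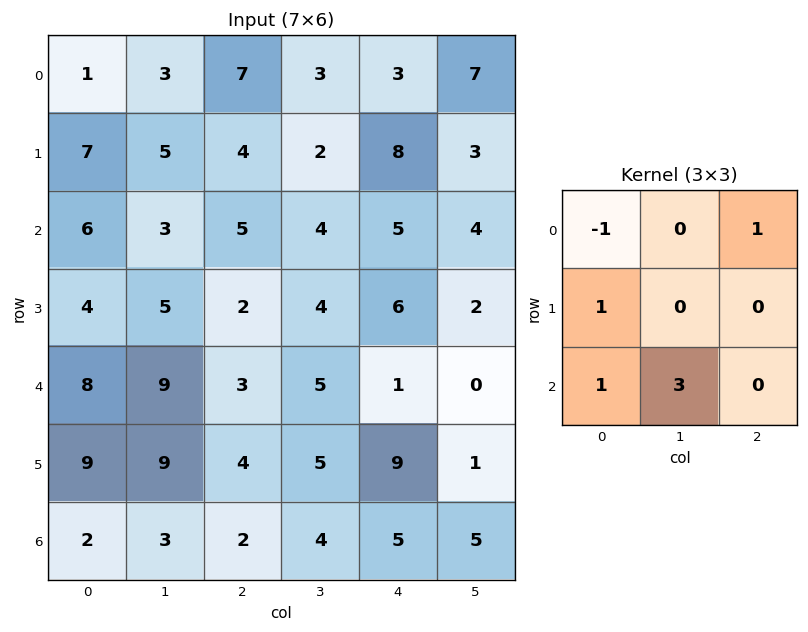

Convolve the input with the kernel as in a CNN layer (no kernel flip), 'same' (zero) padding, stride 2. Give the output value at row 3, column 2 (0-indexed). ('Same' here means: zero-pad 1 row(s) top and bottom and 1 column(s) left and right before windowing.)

0

The receptive field on the zero-padded input at this output position is [5 9 1 / 4 5 5 / 0 0 0]. Elementwise product with the kernel and sum: 5·-1 + 1·1 + 4·1 + 0·1 + 0·3.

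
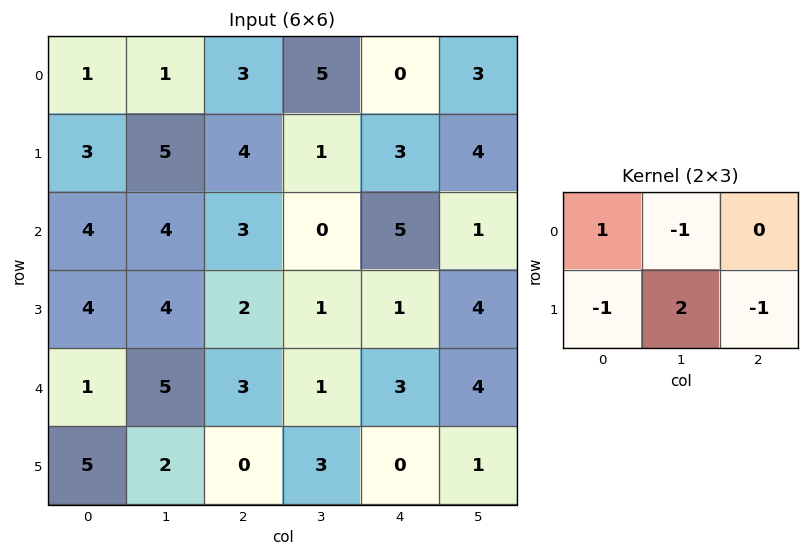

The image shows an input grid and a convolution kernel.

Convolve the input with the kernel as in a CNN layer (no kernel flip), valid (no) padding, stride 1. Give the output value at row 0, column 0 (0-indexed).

3

The receptive field on the input at this output position is [1 1 3 / 3 5 4]. Elementwise product with the kernel and sum: 1·1 + 1·-1 + 3·-1 + 5·2 + 4·-1.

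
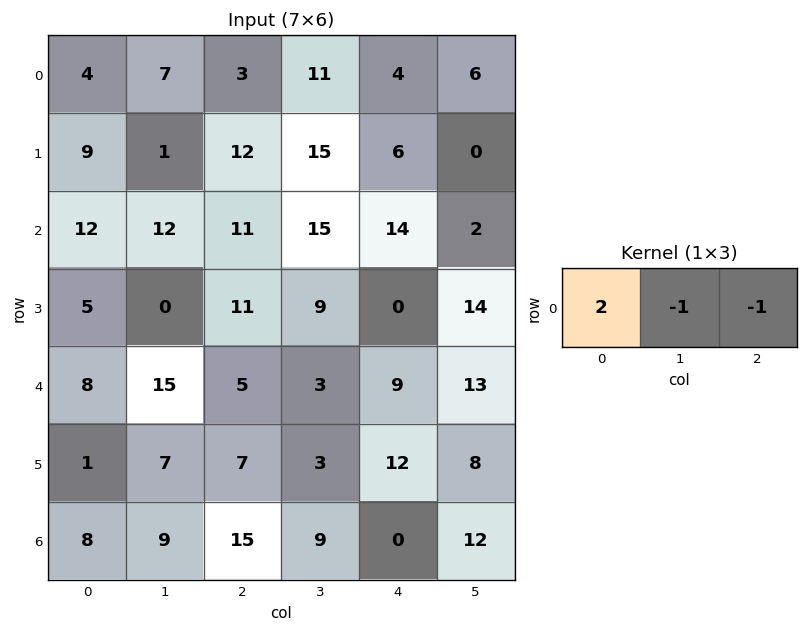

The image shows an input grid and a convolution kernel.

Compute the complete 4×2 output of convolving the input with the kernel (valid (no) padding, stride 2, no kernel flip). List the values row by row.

Output[0,0]: The receptive field on the input at this output position is [4 7 3]. Elementwise product with the kernel and sum: 4·2 + 7·-1 + 3·-1.

-2 -9
1 -7
-4 -2
-8 21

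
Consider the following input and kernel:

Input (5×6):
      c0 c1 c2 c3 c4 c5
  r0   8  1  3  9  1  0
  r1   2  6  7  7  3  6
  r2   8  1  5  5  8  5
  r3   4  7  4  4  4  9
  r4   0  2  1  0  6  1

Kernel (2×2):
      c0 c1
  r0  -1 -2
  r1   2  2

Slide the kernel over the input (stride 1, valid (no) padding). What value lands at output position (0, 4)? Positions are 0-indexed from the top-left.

17

The receptive field on the input at this output position is [1 0 / 3 6]. Elementwise product with the kernel and sum: 1·-1 + 0·-2 + 3·2 + 6·2.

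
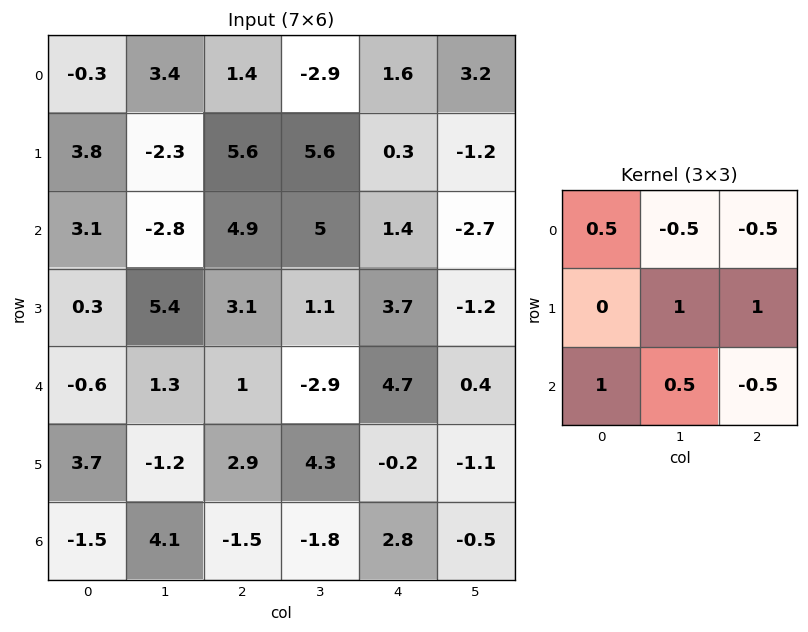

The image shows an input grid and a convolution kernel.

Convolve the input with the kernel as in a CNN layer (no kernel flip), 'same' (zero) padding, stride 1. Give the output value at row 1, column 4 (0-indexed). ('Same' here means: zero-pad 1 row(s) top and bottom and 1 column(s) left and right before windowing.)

2.3

The receptive field on the zero-padded input at this output position is [-2.9 1.6 3.2 / 5.6 0.3 -1.2 / 5 1.4 -2.7]. Elementwise product with the kernel and sum: -2.9·0.5 + 1.6·-0.5 + 3.2·-0.5 + 0.3·1 + -1.2·1 + 5·1 + 1.4·0.5 + -2.7·-0.5.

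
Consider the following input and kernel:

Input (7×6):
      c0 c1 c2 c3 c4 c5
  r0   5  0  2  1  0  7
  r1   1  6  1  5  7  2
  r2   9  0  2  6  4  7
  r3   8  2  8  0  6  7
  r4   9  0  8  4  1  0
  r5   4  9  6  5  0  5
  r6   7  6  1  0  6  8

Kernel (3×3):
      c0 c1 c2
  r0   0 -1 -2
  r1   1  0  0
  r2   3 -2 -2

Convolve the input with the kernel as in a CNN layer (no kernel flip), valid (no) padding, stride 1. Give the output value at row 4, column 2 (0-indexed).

The receptive field on the input at this output position is [8 4 1 / 6 5 0 / 1 0 6]. Elementwise product with the kernel and sum: 4·-1 + 1·-2 + 6·1 + 1·3 + 0·-2 + 6·-2.

-9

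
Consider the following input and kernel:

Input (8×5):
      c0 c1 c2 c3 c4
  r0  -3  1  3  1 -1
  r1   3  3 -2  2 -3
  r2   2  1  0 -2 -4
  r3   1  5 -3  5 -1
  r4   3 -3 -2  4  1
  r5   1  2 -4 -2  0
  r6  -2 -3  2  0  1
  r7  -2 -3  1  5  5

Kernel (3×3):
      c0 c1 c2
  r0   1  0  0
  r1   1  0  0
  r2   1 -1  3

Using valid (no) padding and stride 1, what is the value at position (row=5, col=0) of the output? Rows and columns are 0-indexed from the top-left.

3

The receptive field on the input at this output position is [1 2 -4 / -2 -3 2 / -2 -3 1]. Elementwise product with the kernel and sum: 1·1 + -2·1 + -2·1 + -3·-1 + 1·3.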